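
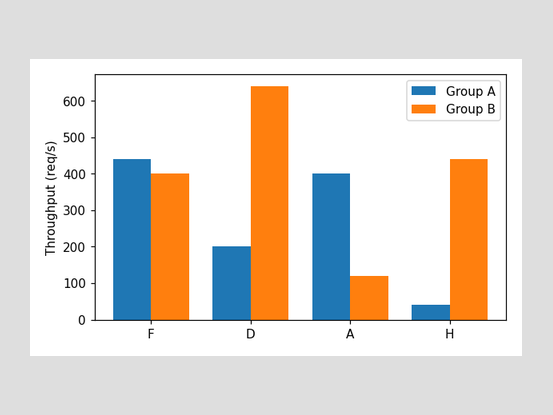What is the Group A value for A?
The Group A bar at A reaches 400req/s on the y-axis.

400req/s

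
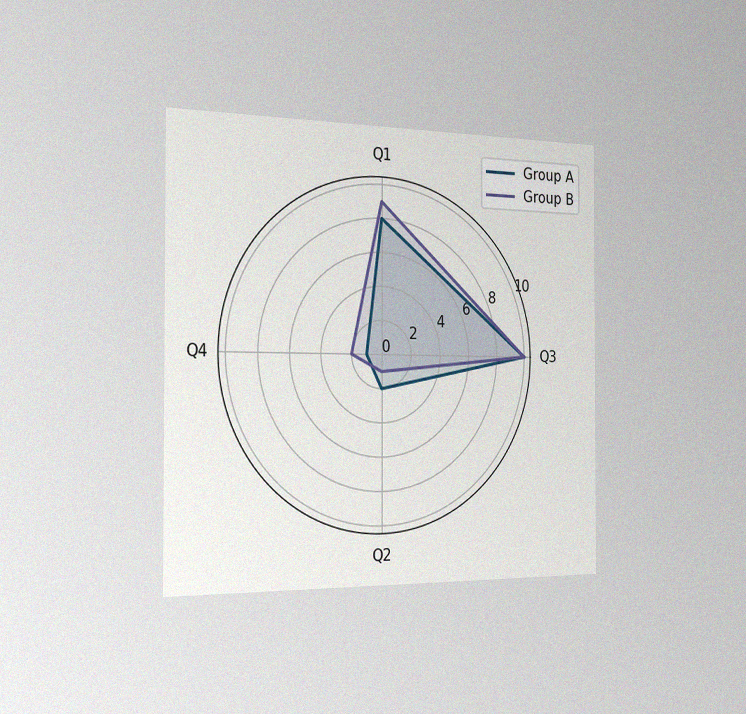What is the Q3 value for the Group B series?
10

The chart is viewed slightly from the left, with some photo noise. On the Q3 axis, Group B reaches 10.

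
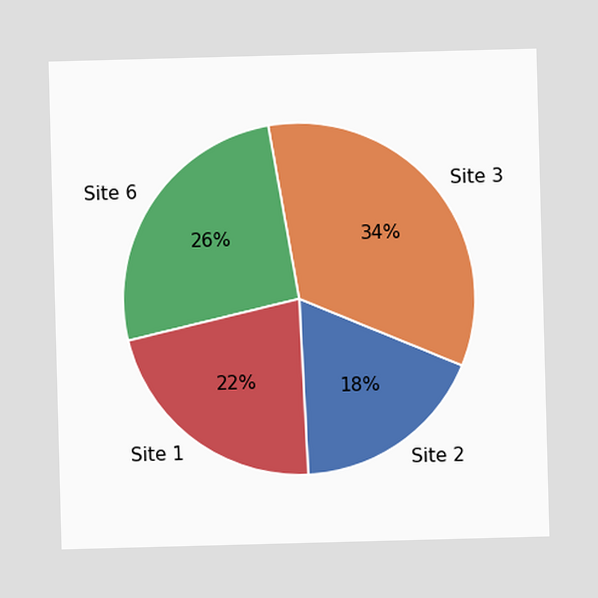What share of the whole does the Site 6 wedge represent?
The Site 6 slice takes up 26% of the pie.

26%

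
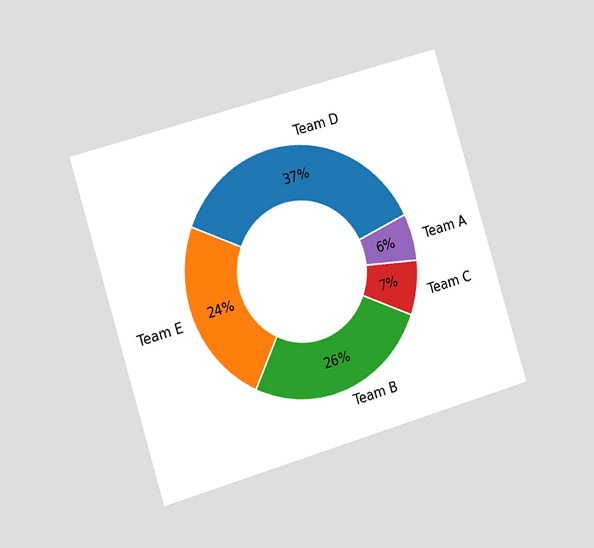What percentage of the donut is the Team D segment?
37%

The chart is tilted about 17° counter-clockwise and viewed slightly from the left. The Team D segment takes up 37% of the ring.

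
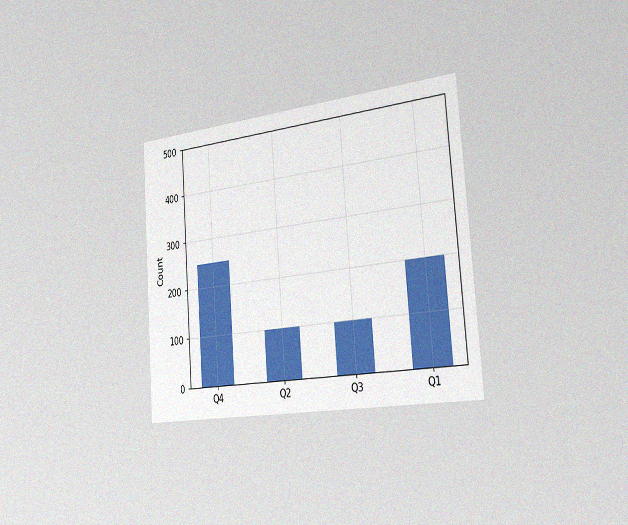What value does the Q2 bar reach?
The chart is tilted about 4° counter-clockwise and viewed slightly from the right, with some photo noise. Reading along the chart's y-axis, the Q2 bar reaches 100.

100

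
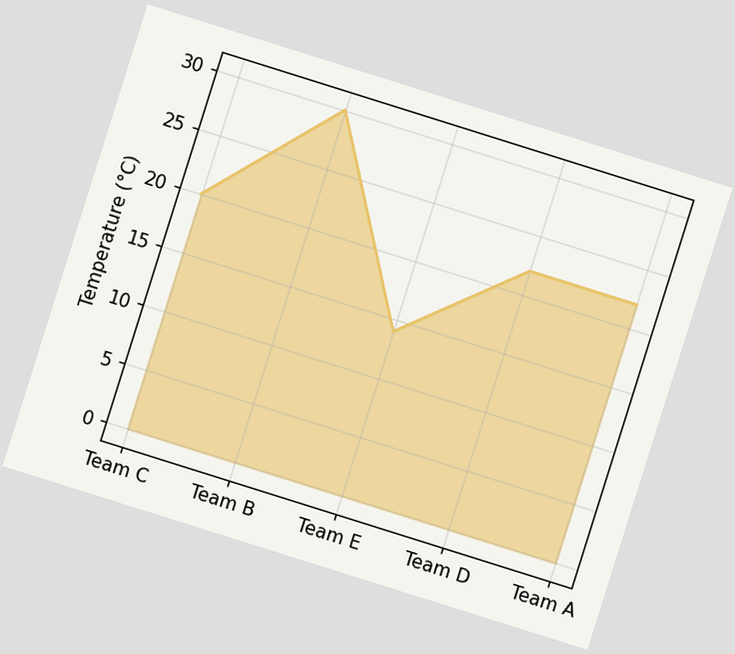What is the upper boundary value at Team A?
The chart is tilted about 17° clockwise. At Team A the upper boundary is at 22°C.

22°C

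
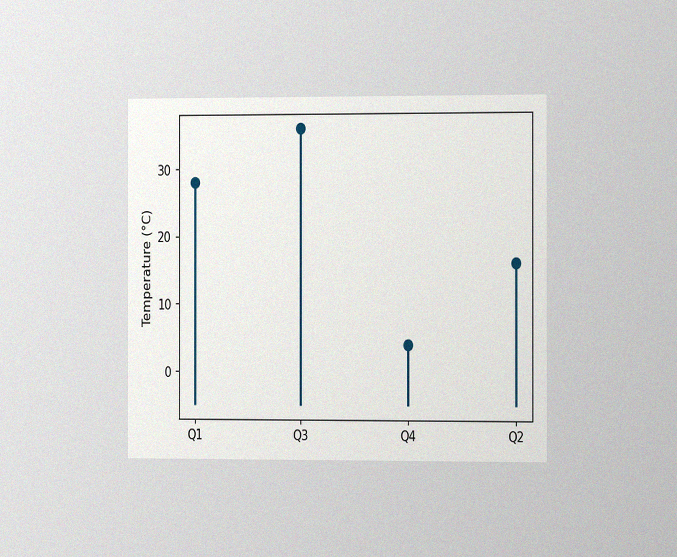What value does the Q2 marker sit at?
16°C

The chart is viewed slightly from the right, with some photo noise. The Q2 marker sits at 16°C.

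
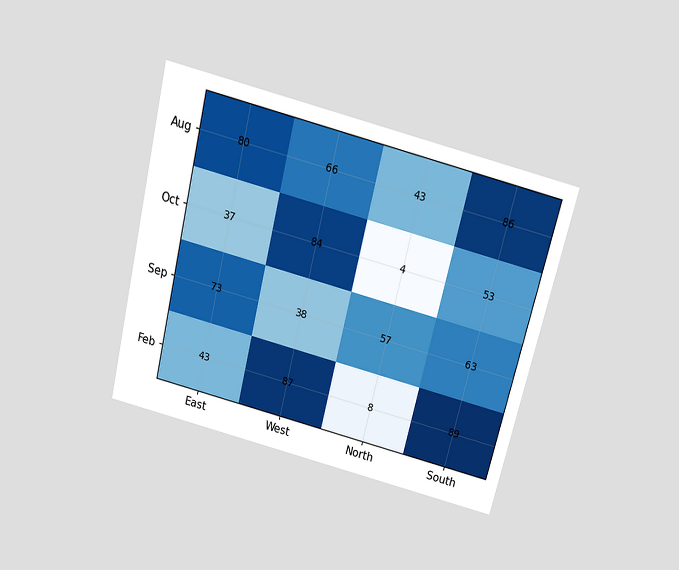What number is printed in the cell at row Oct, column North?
The chart is tilted about 14° clockwise and viewed slightly from above. The (Oct, North) cell reads 4.

4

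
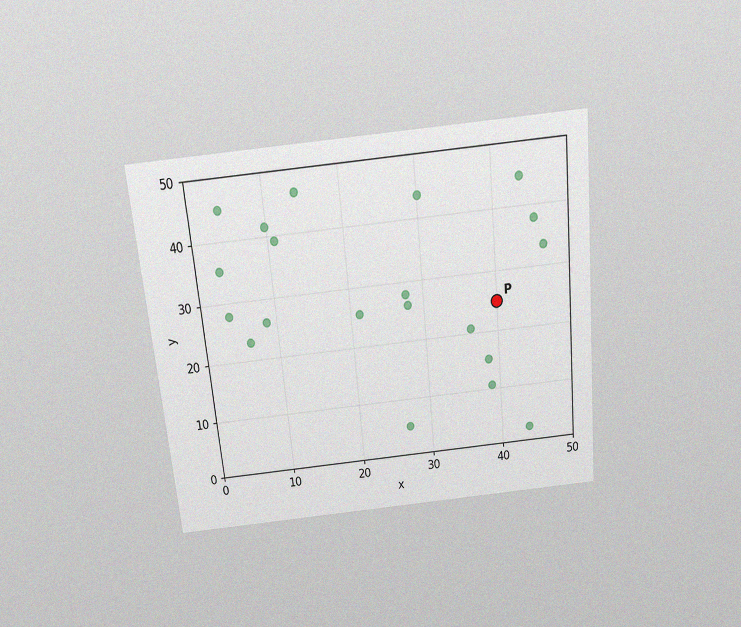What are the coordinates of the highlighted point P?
(40, 25)

The chart is tilted about 6° counter-clockwise and viewed slightly from above, with some photo noise. Following the gridlines from P to each axis, P sits at (40, 25).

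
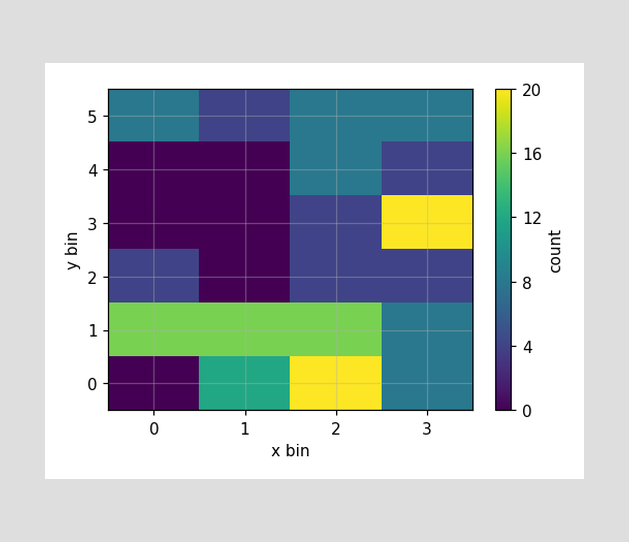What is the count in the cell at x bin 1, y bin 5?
4

Matching the cell (1, 5) against the colorbar gives 4.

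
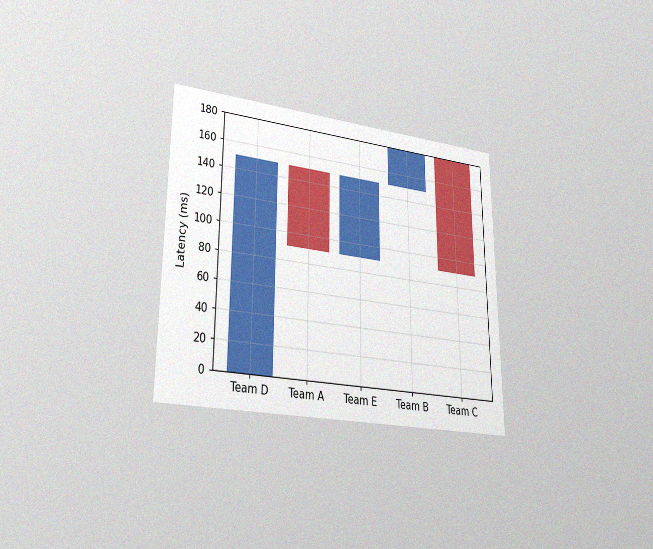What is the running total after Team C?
The chart is viewed at a slight angle, with some photo noise. After Team C the running total reaches 90ms.

90ms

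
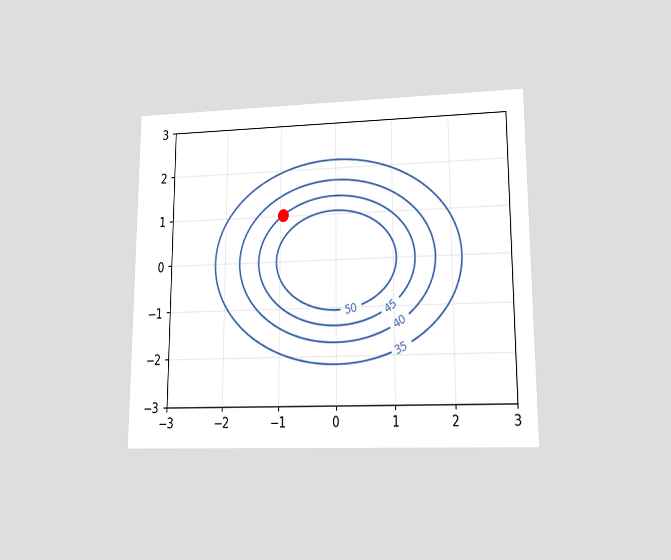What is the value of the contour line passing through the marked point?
45

The chart is viewed at a slight angle. The marked point sits on the contour labelled 45.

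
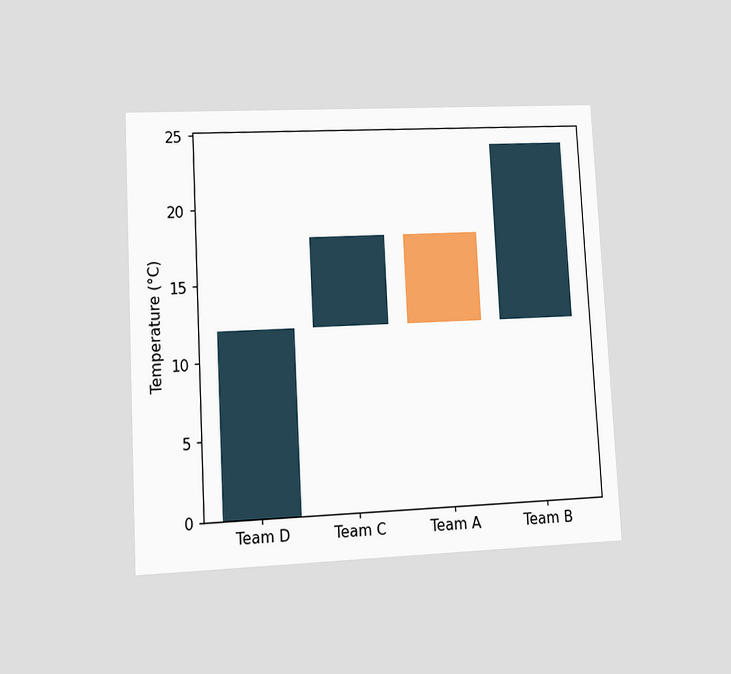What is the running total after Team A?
The chart is tilted about 3° counter-clockwise and viewed at a slight angle. After Team A the running total reaches 12°C.

12°C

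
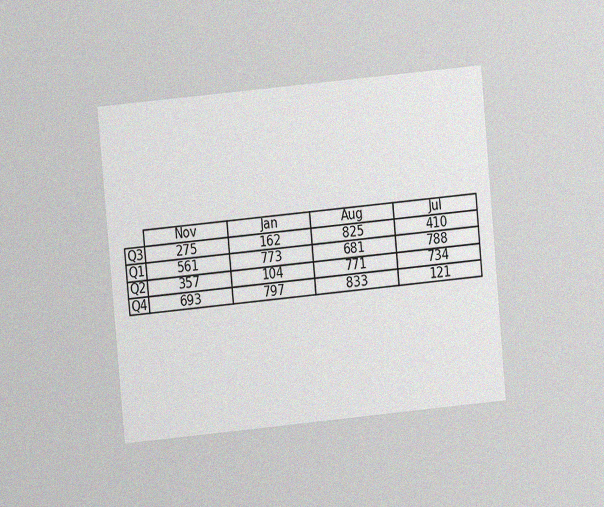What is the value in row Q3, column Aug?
825

The chart is tilted about 5° counter-clockwise and viewed at a slight angle, with some photo noise. The (Q3, Aug) cell reads 825.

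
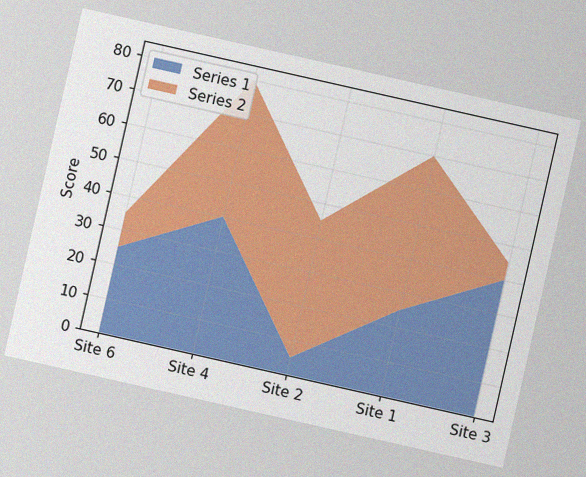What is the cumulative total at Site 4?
The chart is tilted about 13° clockwise, with some photo noise. The stacked total at Site 4 reaches 80.

80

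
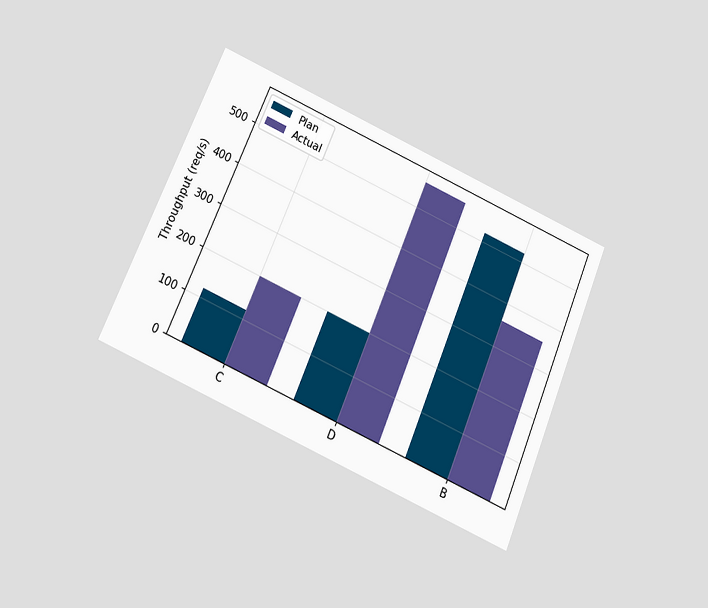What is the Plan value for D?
200req/s

The chart is tilted about 23° clockwise and viewed slightly from below. The Plan bar at D reaches 200req/s on the y-axis.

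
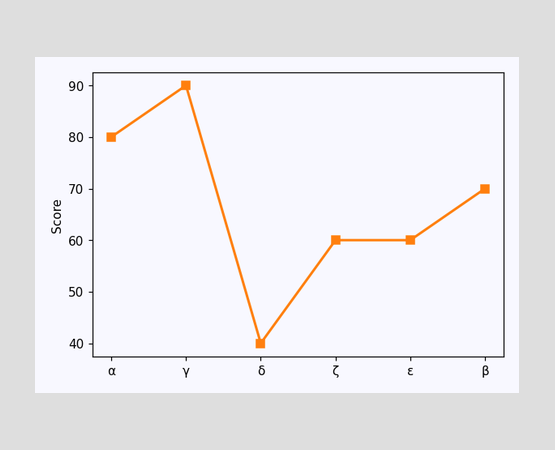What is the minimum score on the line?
40

The lowest point is at δ, and reading across to the y-axis gives 40.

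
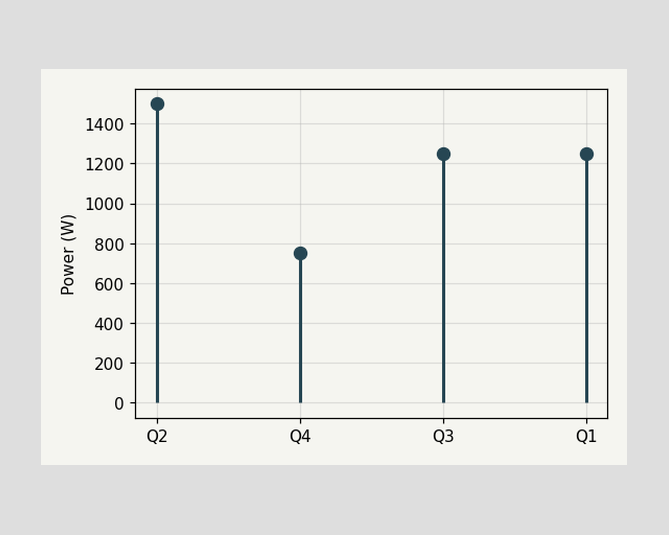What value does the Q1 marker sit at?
1250W

The Q1 marker sits at 1250W.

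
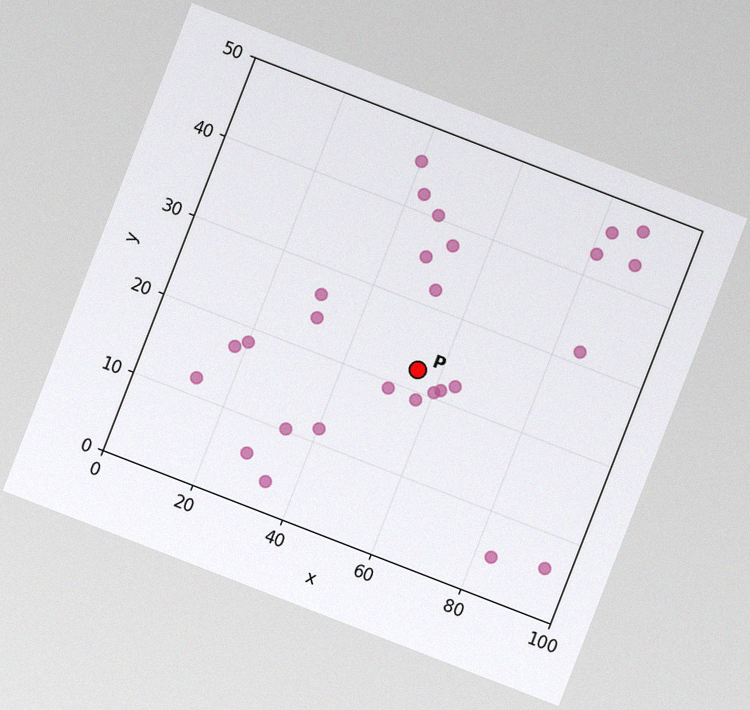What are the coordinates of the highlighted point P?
(55, 22.5)

The chart is tilted about 21° clockwise, with some photo noise. Following the gridlines from P to each axis, P sits at (55, 22.5).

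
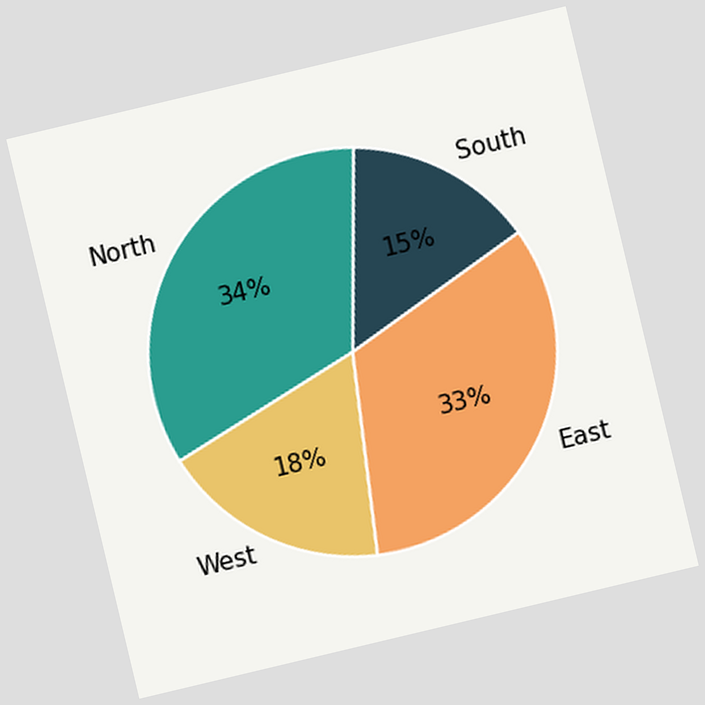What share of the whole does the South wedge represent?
15%

The chart is tilted about 13° counter-clockwise. The South slice takes up 15% of the pie.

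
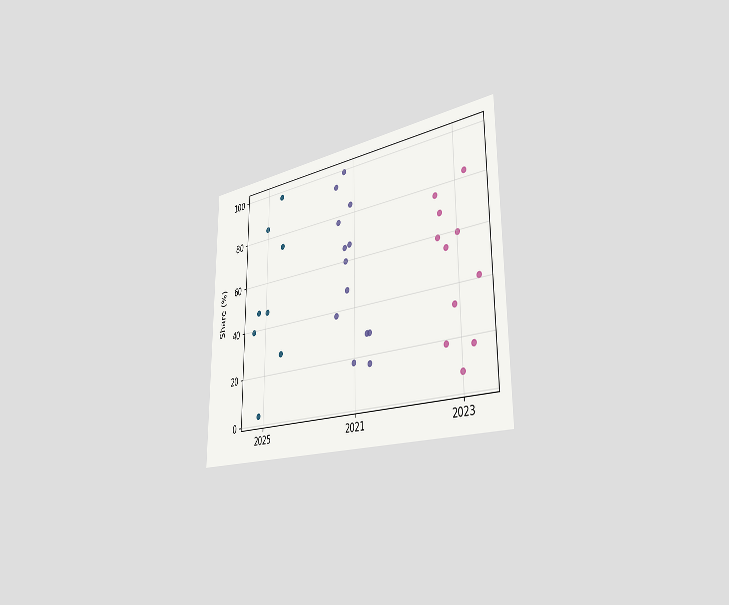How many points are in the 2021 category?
13

The chart is viewed slightly from the right. Counting the markers in the 2021 column gives 13.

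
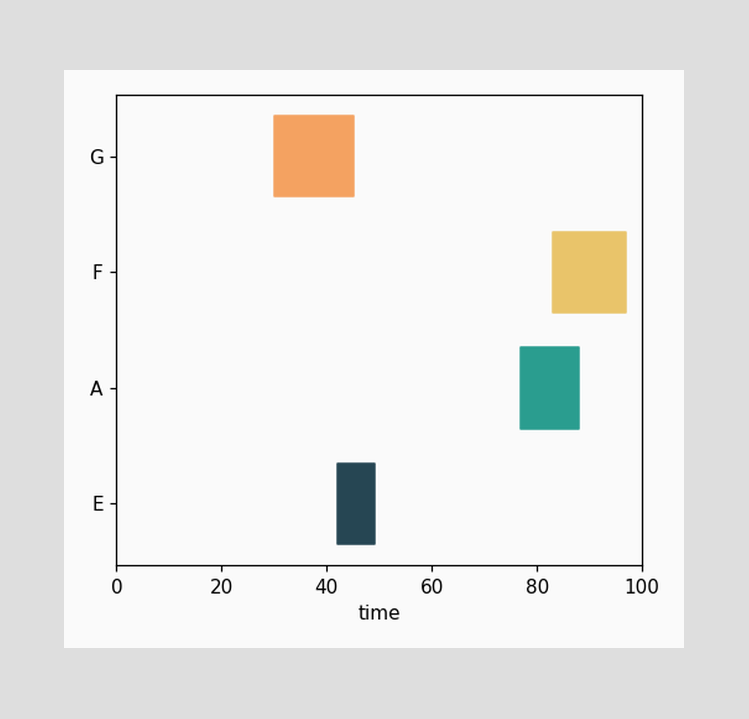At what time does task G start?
30

The G bar begins at t=30.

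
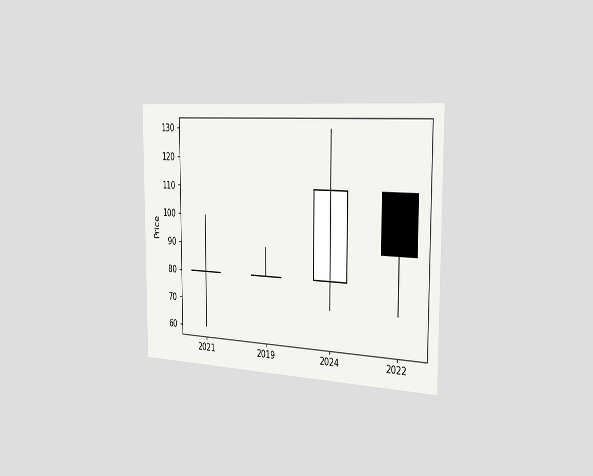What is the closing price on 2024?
The chart is viewed slightly from the right. The 2024 candle closes at 110.

110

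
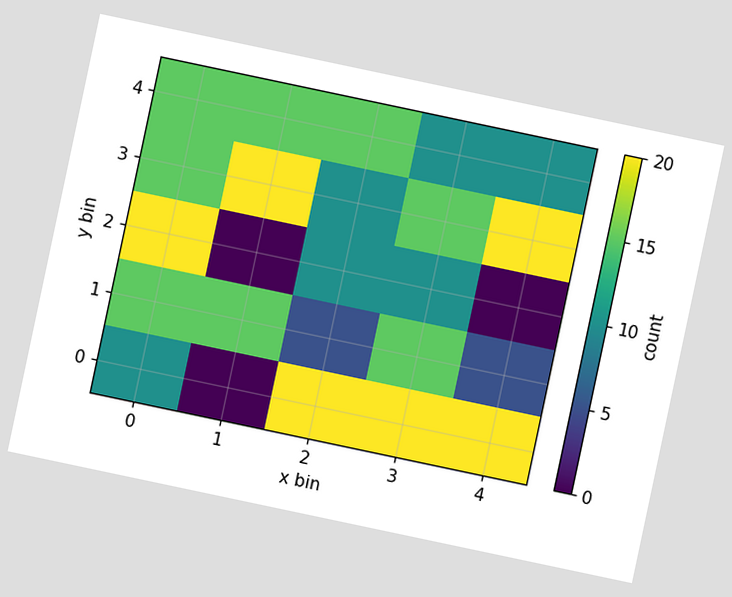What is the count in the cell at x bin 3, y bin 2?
10

The chart is tilted about 12° clockwise. Matching the cell (3, 2) against the colorbar gives 10.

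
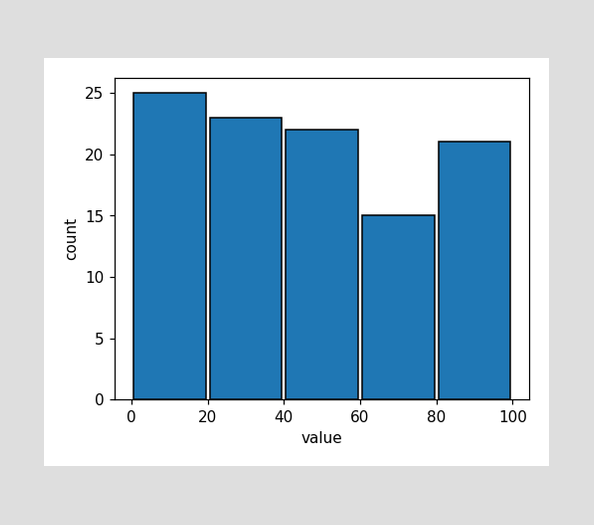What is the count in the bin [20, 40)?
23

The [20, 40) bin has height 23.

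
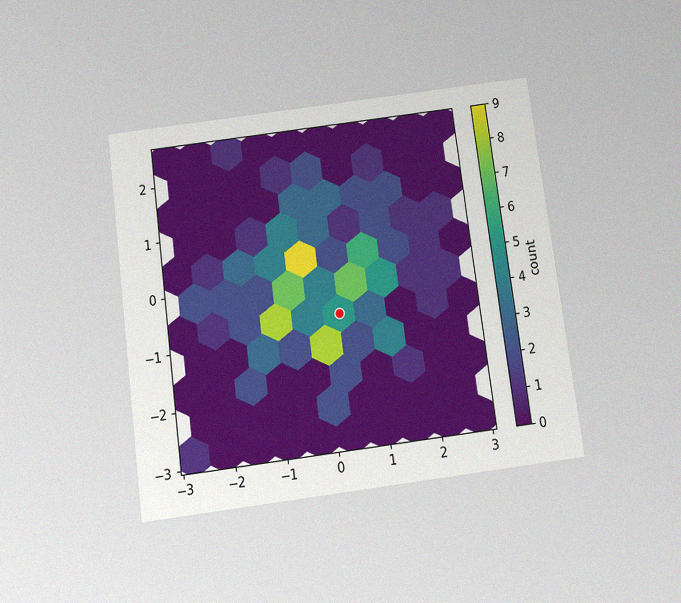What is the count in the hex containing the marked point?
The chart is tilted about 8° counter-clockwise and viewed slightly from below, with some photo noise. The marked hex reads 5 on the colorbar.

5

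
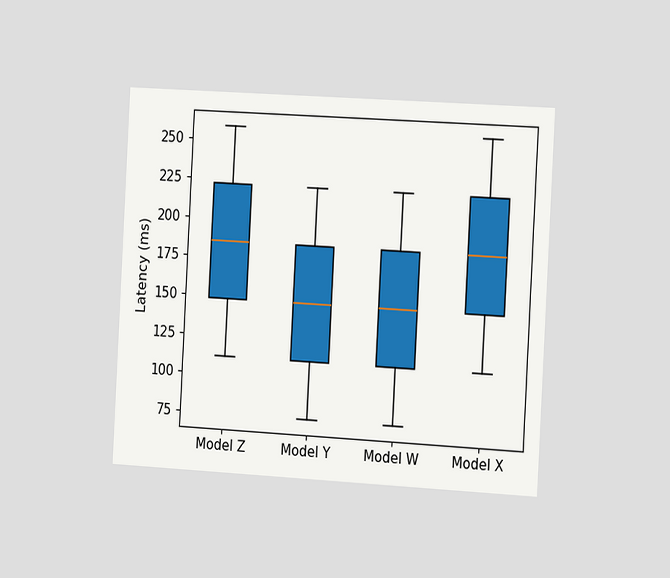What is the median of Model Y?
The chart is tilted about 3° clockwise and viewed slightly from the right. The median line in the Model Y box sits at 148ms.

148ms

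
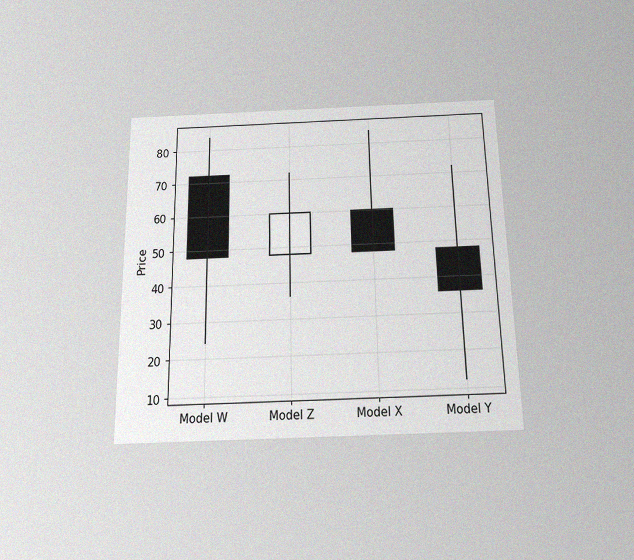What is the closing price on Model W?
The chart is viewed slightly from below, with some photo noise. The Model W candle closes at 48.

48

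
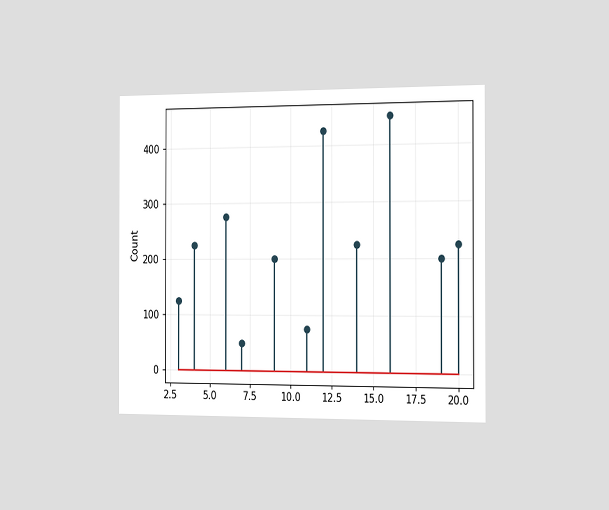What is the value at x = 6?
275

The chart is viewed slightly from the right. The stem at x=6 reaches 275.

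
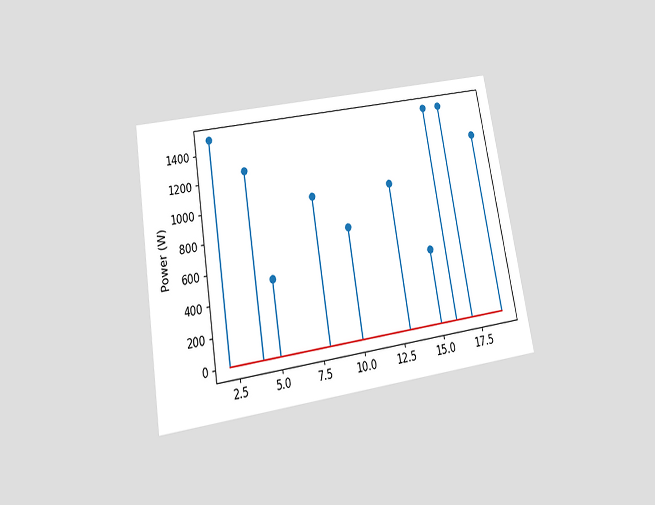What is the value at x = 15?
500W

The chart is tilted about 10° counter-clockwise and viewed slightly from below. The stem at x=15 reaches 500W.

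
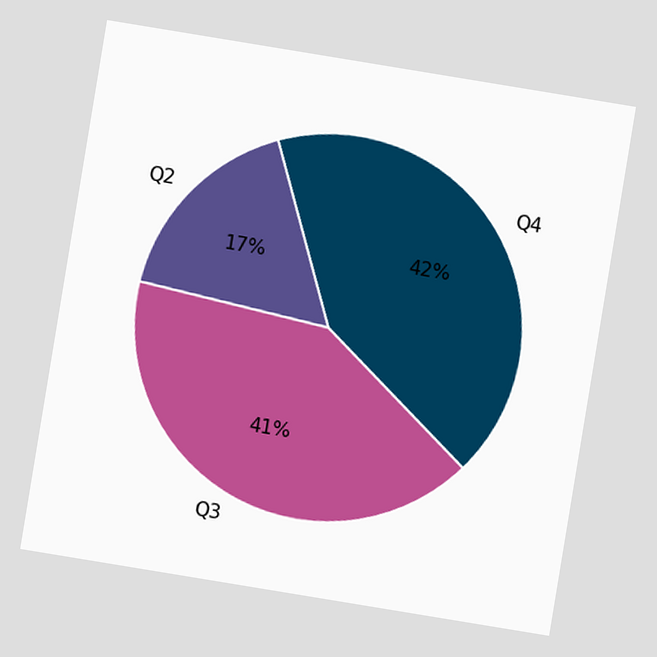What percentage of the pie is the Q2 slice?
17%

The chart is tilted about 9° clockwise. The Q2 slice takes up 17% of the pie.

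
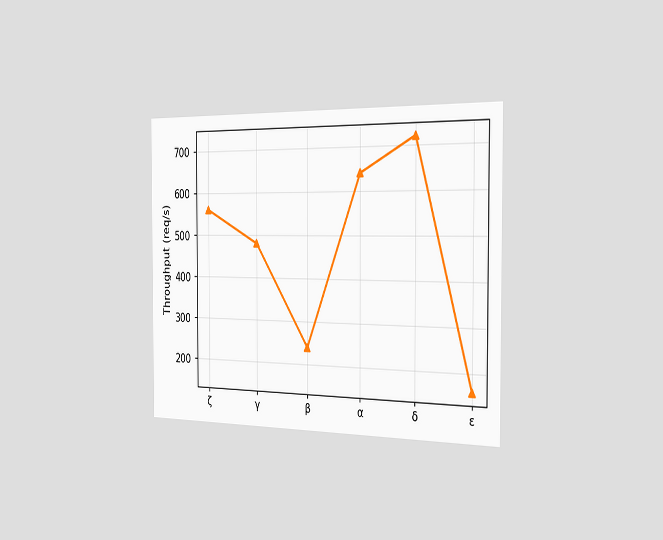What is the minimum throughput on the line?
The chart is viewed slightly from the right. The lowest point is at ε, and reading across to the y-axis gives 160req/s.

160req/s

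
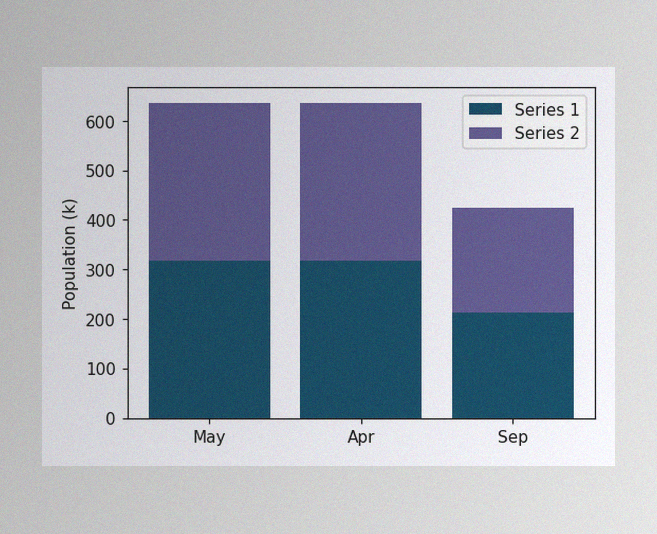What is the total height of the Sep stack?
424k

The image has some photo noise and uneven lighting. The Sep stack's top reaches 424k on the y-axis.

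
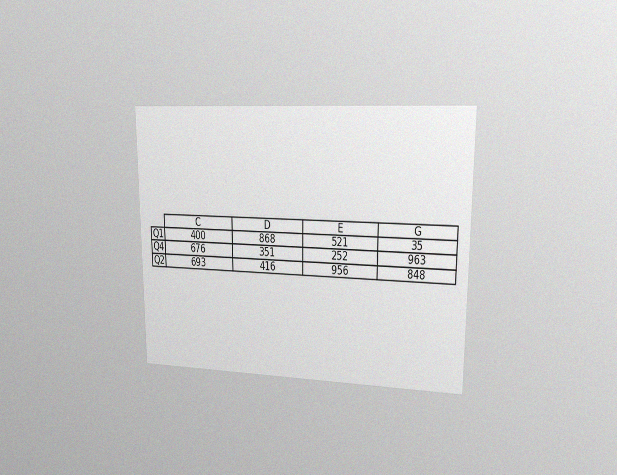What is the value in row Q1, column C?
400

The chart is viewed at a slight angle, with some photo noise. The (Q1, C) cell reads 400.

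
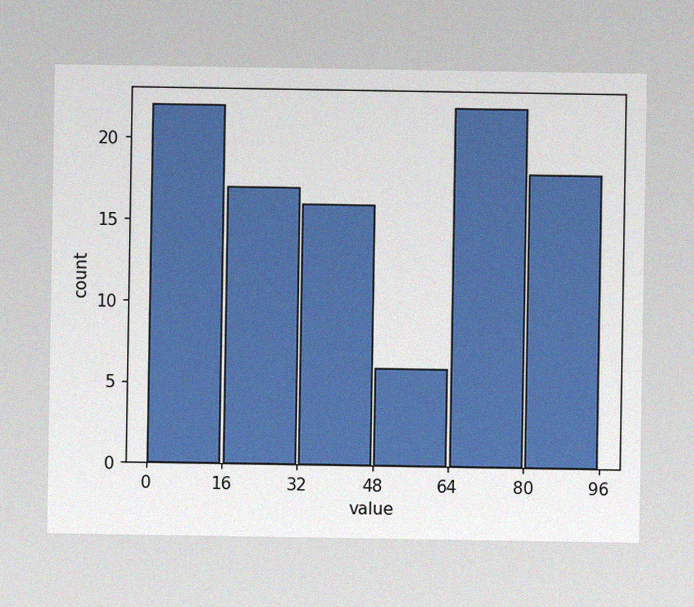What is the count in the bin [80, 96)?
18

The image has some photo noise and uneven lighting. The [80, 96) bin has height 18.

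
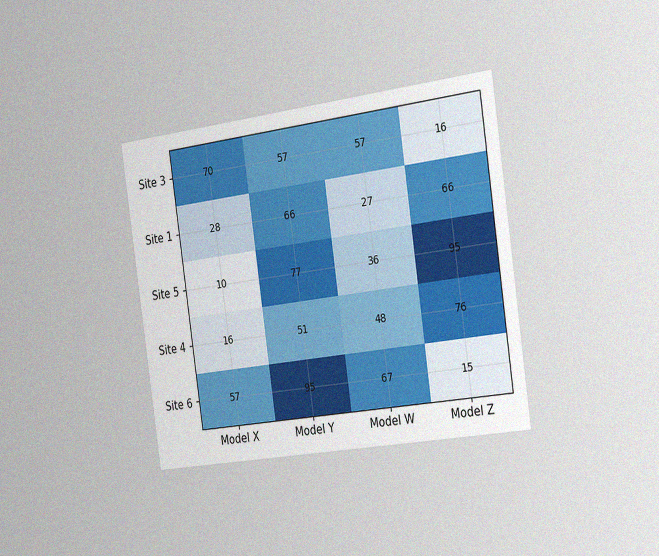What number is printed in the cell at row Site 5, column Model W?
36

The chart is tilted about 8° counter-clockwise and viewed slightly from the right, with some photo noise. The (Site 5, Model W) cell reads 36.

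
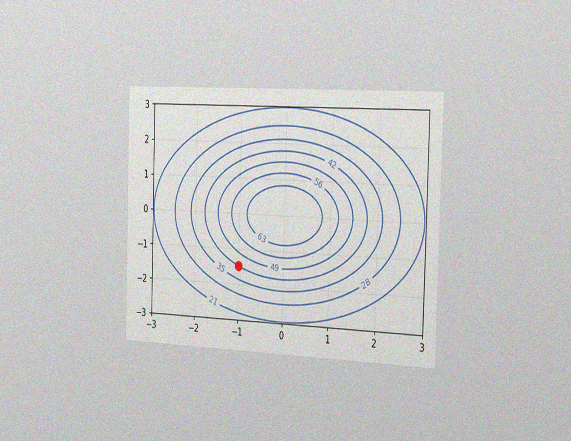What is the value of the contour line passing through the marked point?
42

The chart is viewed slightly from the right, with some photo noise. The marked point sits on the contour labelled 42.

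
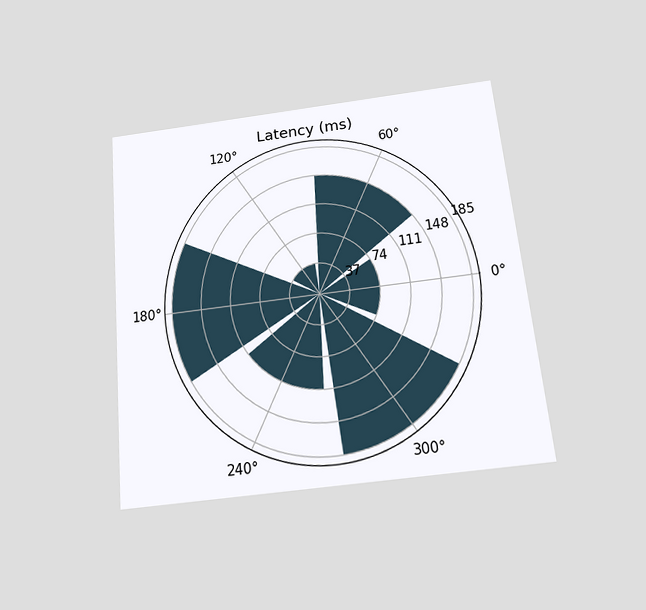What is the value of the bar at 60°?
The chart is tilted about 6° counter-clockwise and viewed slightly from below. The bar at 60° reaches 148ms on the radial axis.

148ms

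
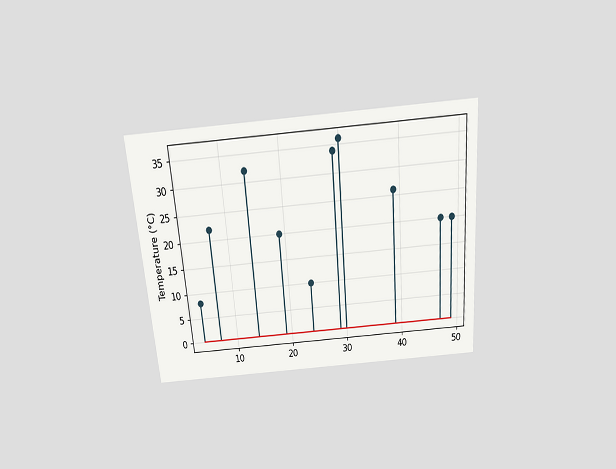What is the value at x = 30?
36°C

The chart is tilted about 5° counter-clockwise and viewed slightly from above. The stem at x=30 reaches 36°C.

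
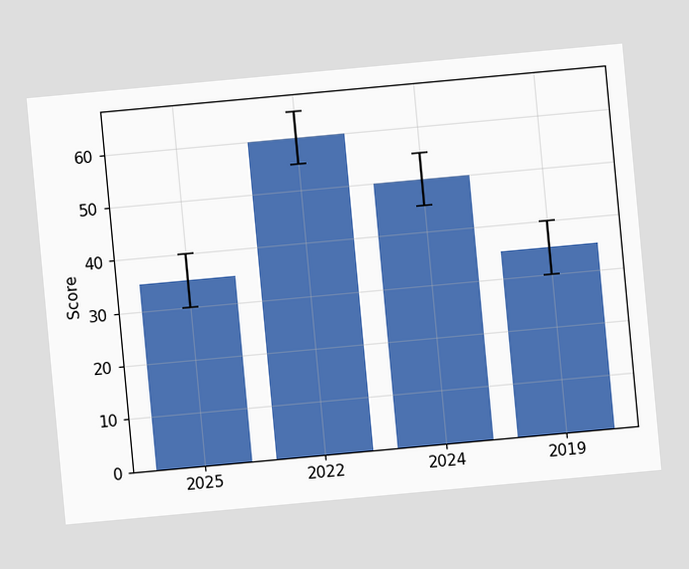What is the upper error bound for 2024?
The chart is tilted about 5° counter-clockwise. The 2024 bar's upper whisker reaches 55.

55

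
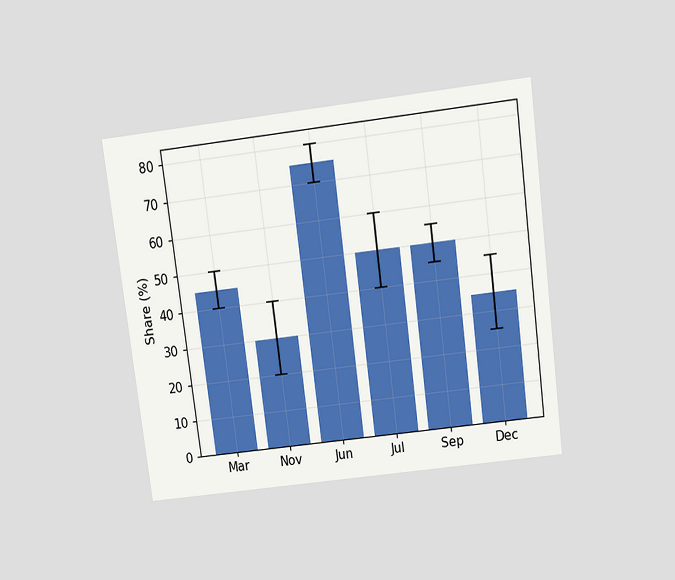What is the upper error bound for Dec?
The chart is tilted about 7° counter-clockwise and viewed slightly from above. The Dec bar's upper whisker reaches 45%.

45%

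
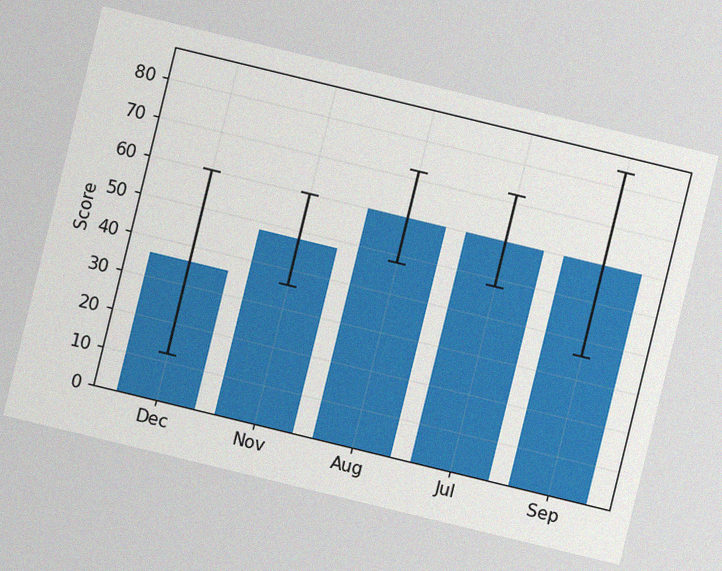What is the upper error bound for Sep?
The chart is tilted about 14° clockwise, with some photo noise. The Sep bar's upper whisker reaches 84.

84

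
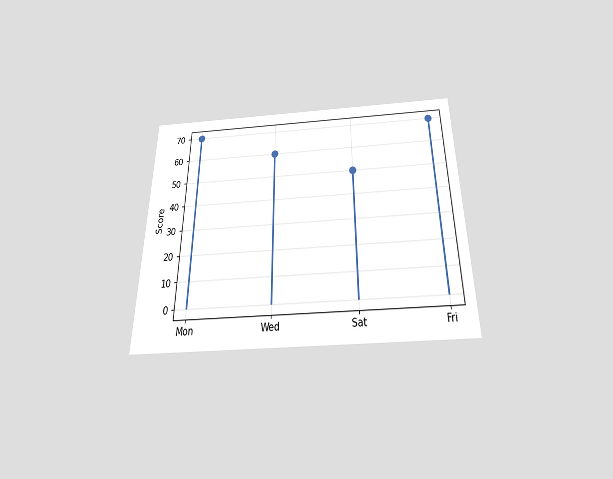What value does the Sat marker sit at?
The chart is viewed slightly from below. The Sat marker sits at 50.

50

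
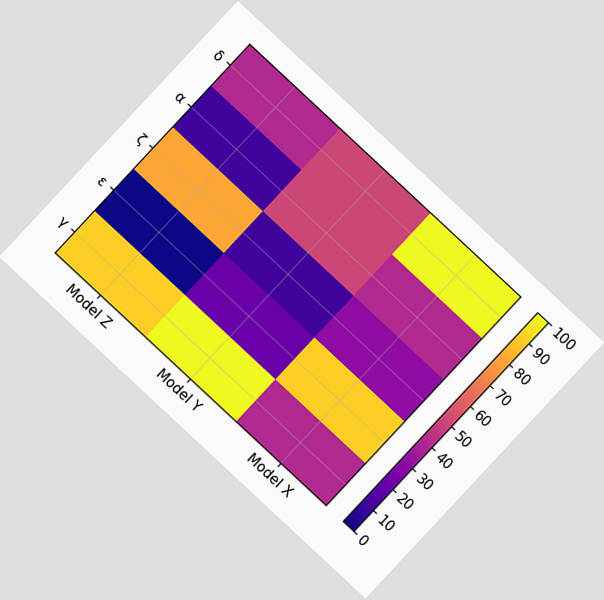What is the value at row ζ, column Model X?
The chart is tilted about 43° clockwise. Matching cell (ζ, Model X) against the colorbar gives 30.

30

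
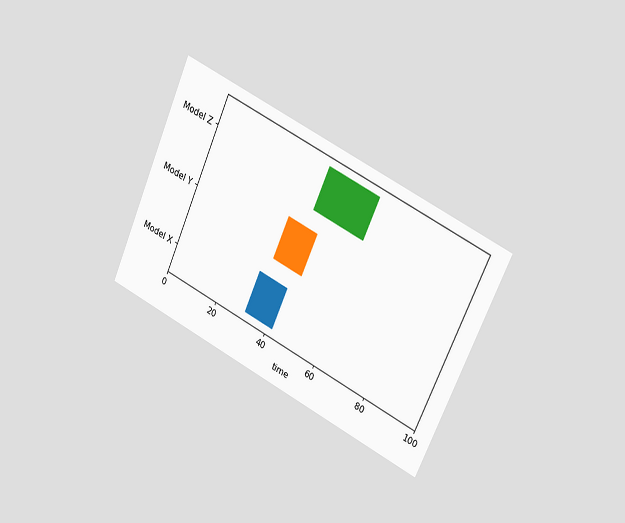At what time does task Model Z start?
The chart is tilted about 24° clockwise and viewed slightly from the right. The Model Z bar begins at t=41.

41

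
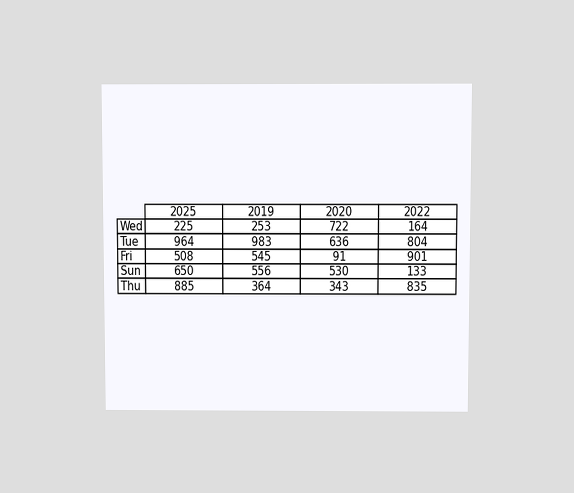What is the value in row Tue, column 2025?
The chart is viewed slightly from above. The (Tue, 2025) cell reads 964.

964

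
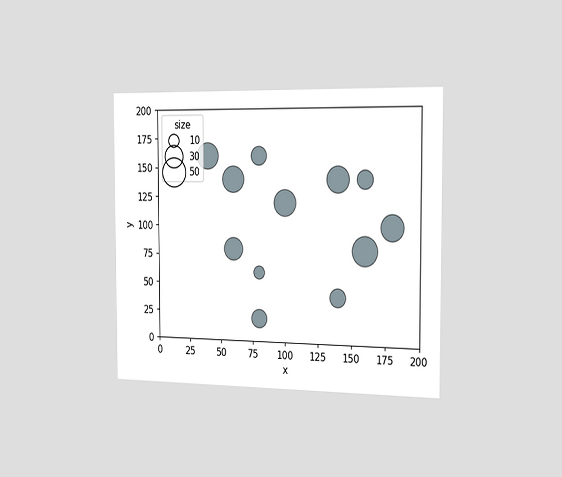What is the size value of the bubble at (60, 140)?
The chart is viewed slightly from the right. Matching the bubble at (60, 140) against the size legend gives 40.

40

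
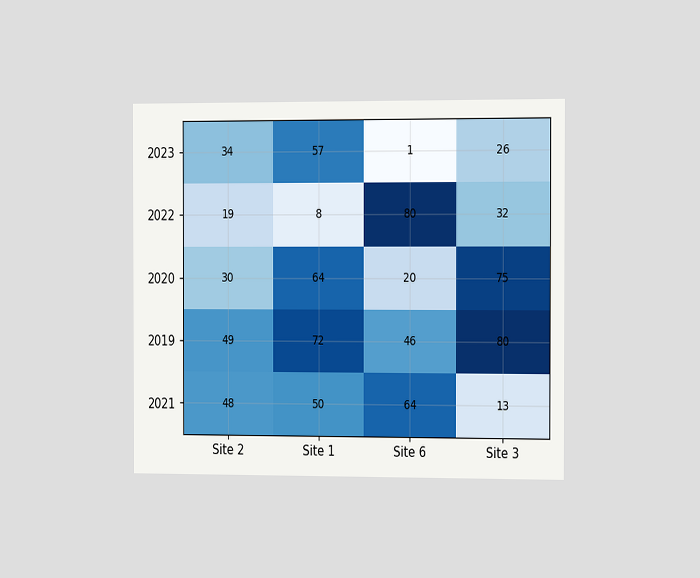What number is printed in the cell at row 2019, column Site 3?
The chart is viewed slightly from the right. The (2019, Site 3) cell reads 80.

80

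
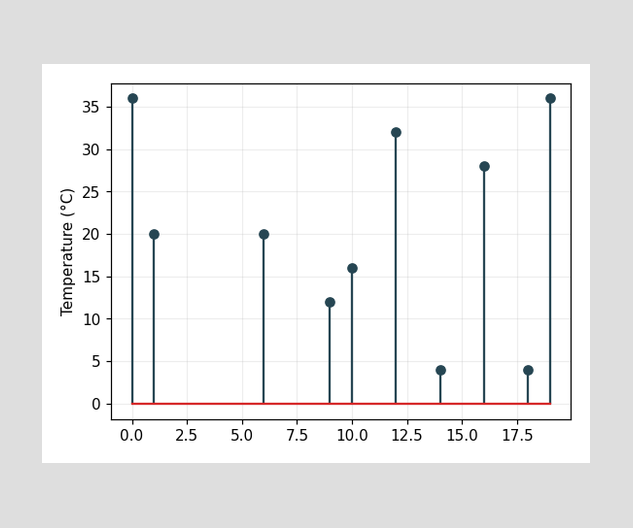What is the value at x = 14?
4°C

The stem at x=14 reaches 4°C.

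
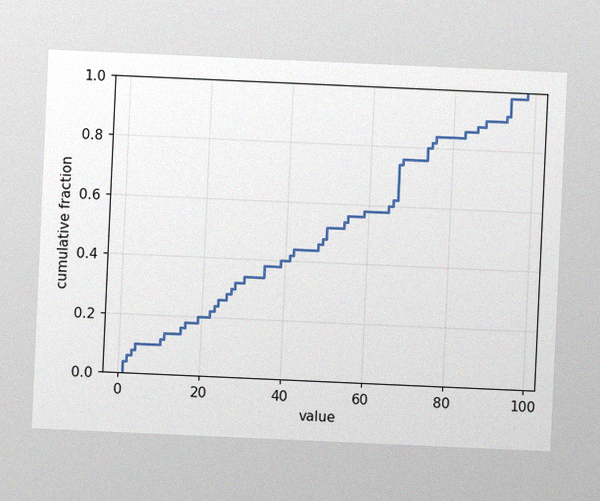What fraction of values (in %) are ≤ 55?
56%

The chart is tilted about 3° clockwise, with some photo noise. At x=55 the ECDF step is at 56%.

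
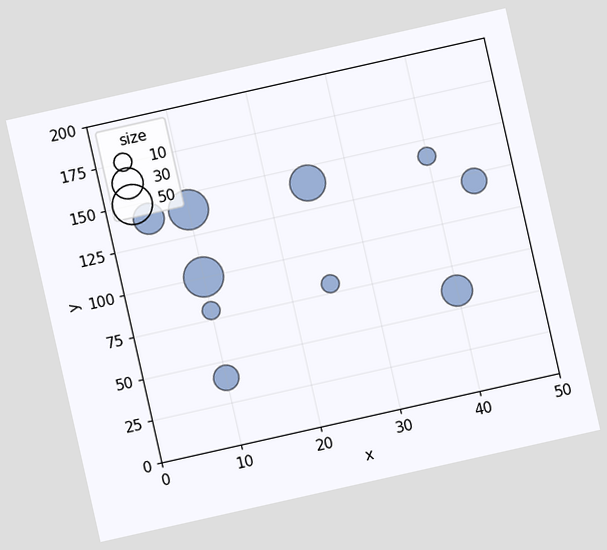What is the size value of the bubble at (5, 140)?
The chart is tilted about 13° counter-clockwise. Matching the bubble at (5, 140) against the size legend gives 30.

30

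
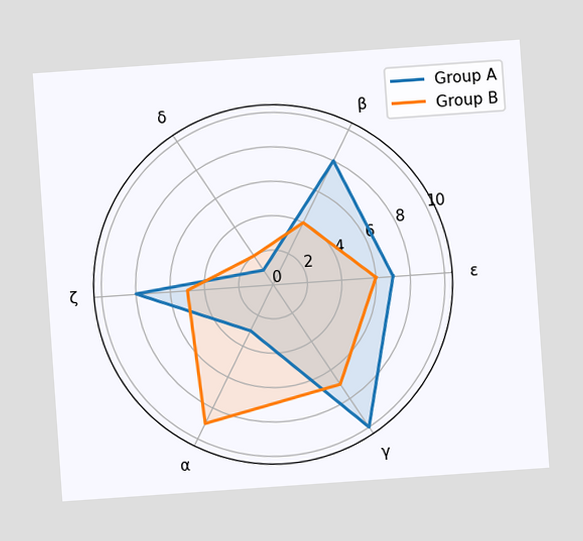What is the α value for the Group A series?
The chart is tilted about 4° counter-clockwise. On the α axis, Group A reaches 3.

3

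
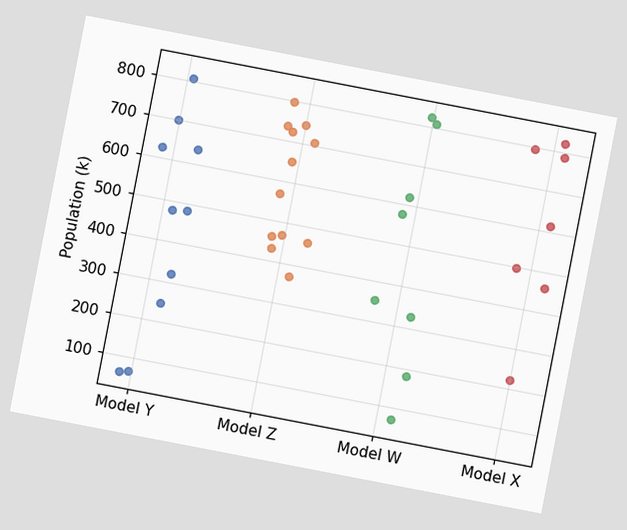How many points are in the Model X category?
7

The chart is tilted about 11° clockwise. Counting the markers in the Model X column gives 7.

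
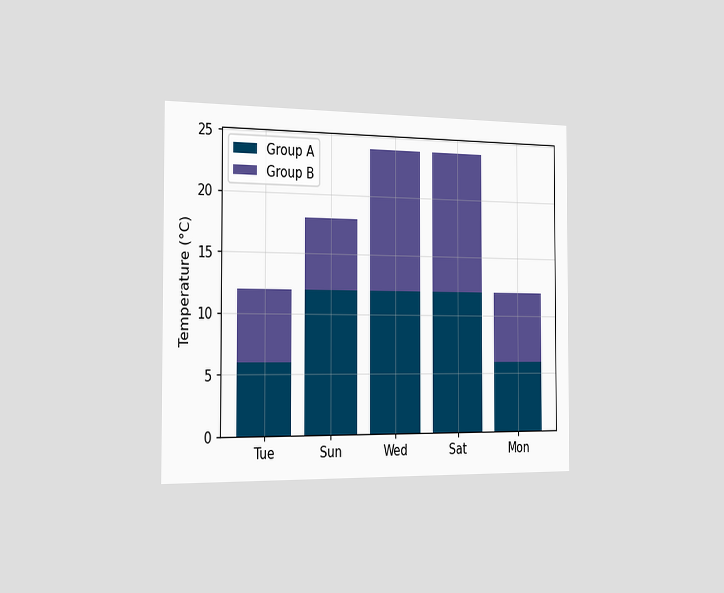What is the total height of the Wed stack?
24°C

The chart is viewed slightly from the left. The Wed stack's top reaches 24°C on the y-axis.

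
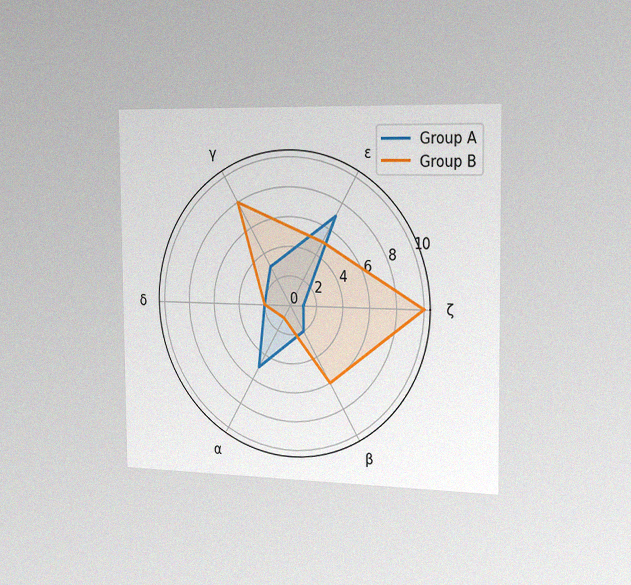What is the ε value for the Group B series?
The chart is viewed slightly from the right, with some photo noise. On the ε axis, Group B reaches 5.

5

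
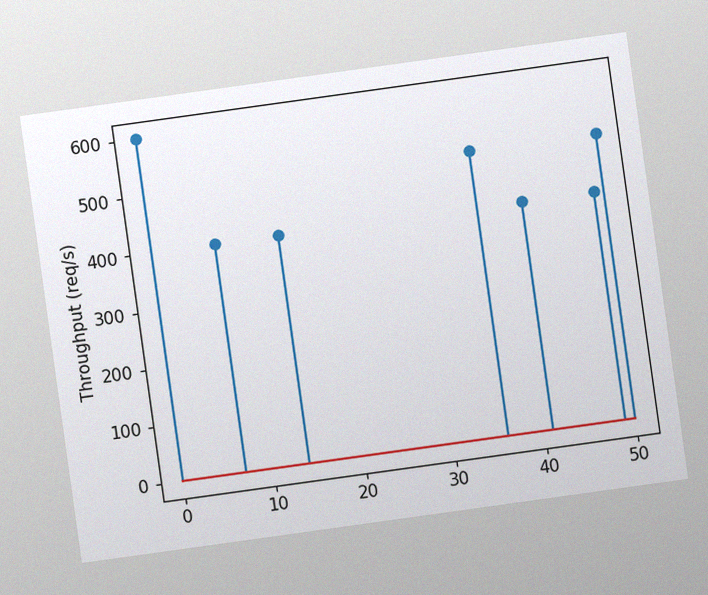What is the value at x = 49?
The chart is tilted about 8° counter-clockwise, with some photo noise. The stem at x=49 reaches 400req/s.

400req/s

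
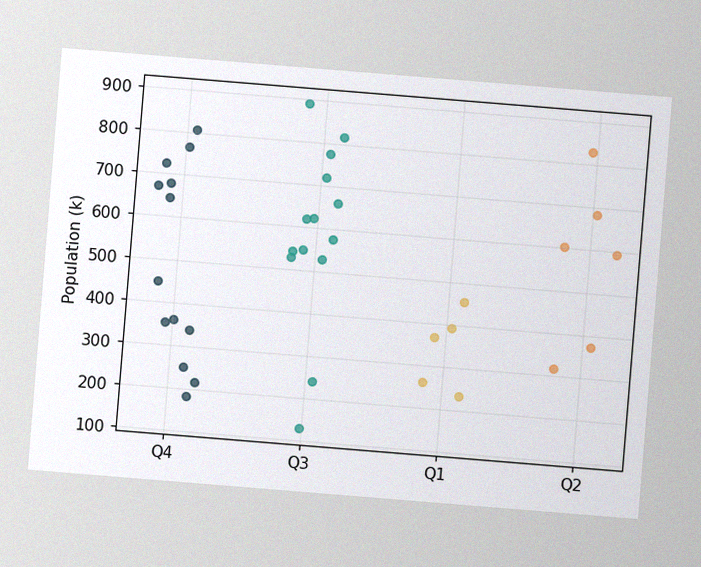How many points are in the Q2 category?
The chart is tilted about 5° clockwise, with some photo noise. Counting the markers in the Q2 column gives 6.

6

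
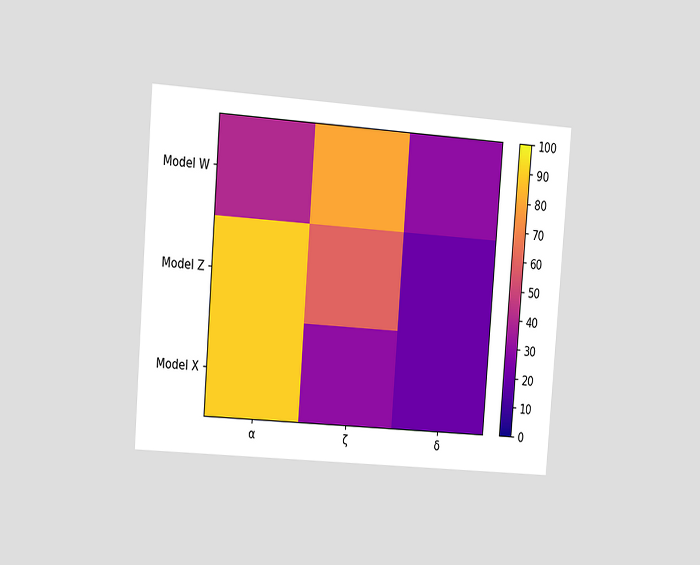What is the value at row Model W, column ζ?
80

The chart is tilted about 4° clockwise and viewed slightly from the left. Matching cell (Model W, ζ) against the colorbar gives 80.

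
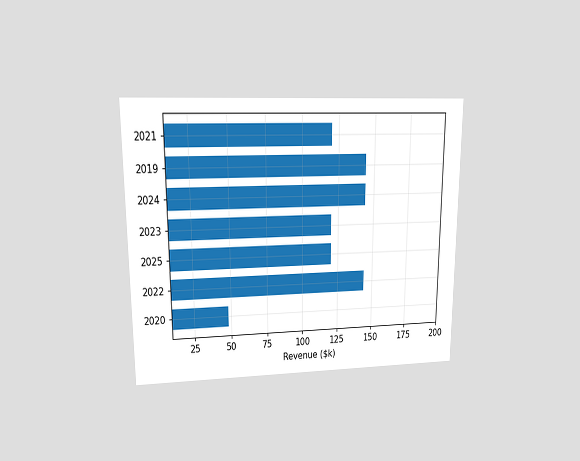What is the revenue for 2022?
The chart is viewed at a slight angle. Reading along the chart's x-axis, the 2022 bar reaches $144k.

$144k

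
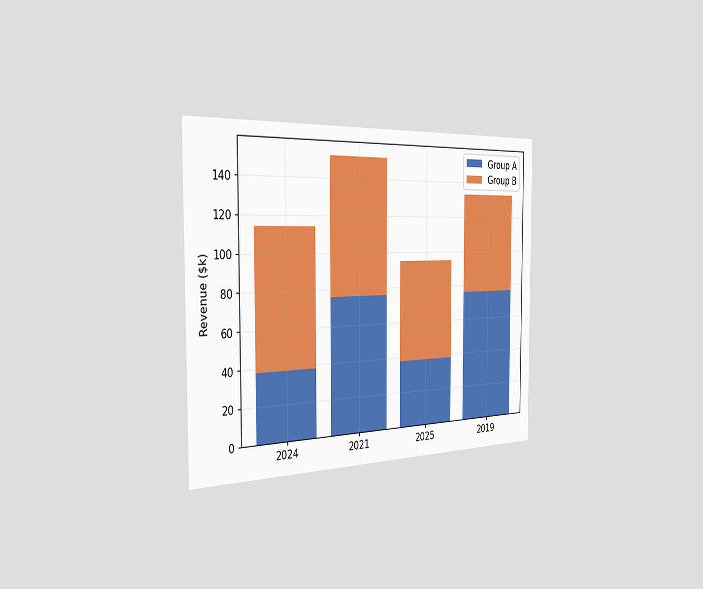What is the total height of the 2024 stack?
The chart is viewed slightly from the left. The 2024 stack's top reaches $114k on the y-axis.

$114k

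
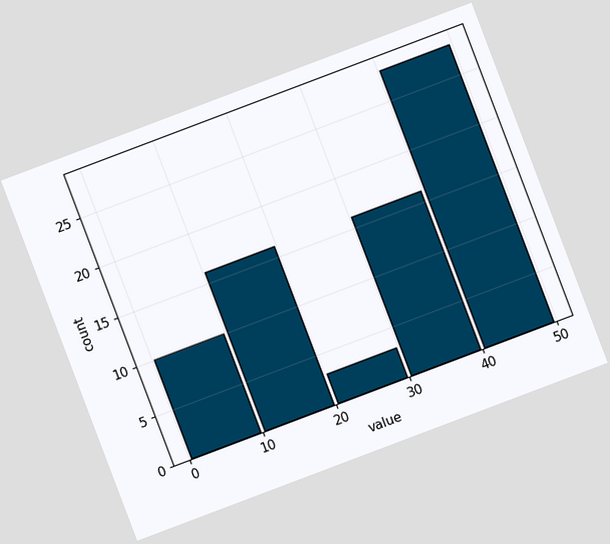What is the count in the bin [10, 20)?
The chart is tilted about 21° counter-clockwise. The [10, 20) bin has height 16.

16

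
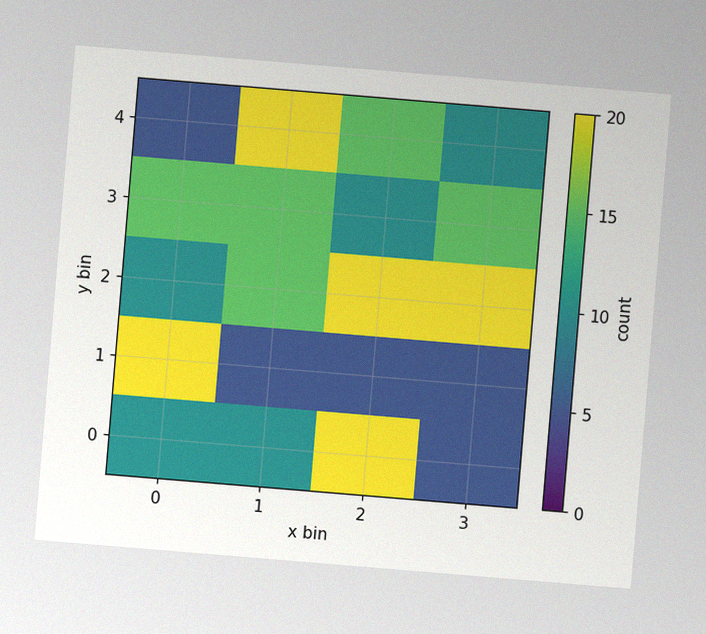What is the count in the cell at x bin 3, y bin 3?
15

The chart is tilted about 5° clockwise, with some photo noise. Matching the cell (3, 3) against the colorbar gives 15.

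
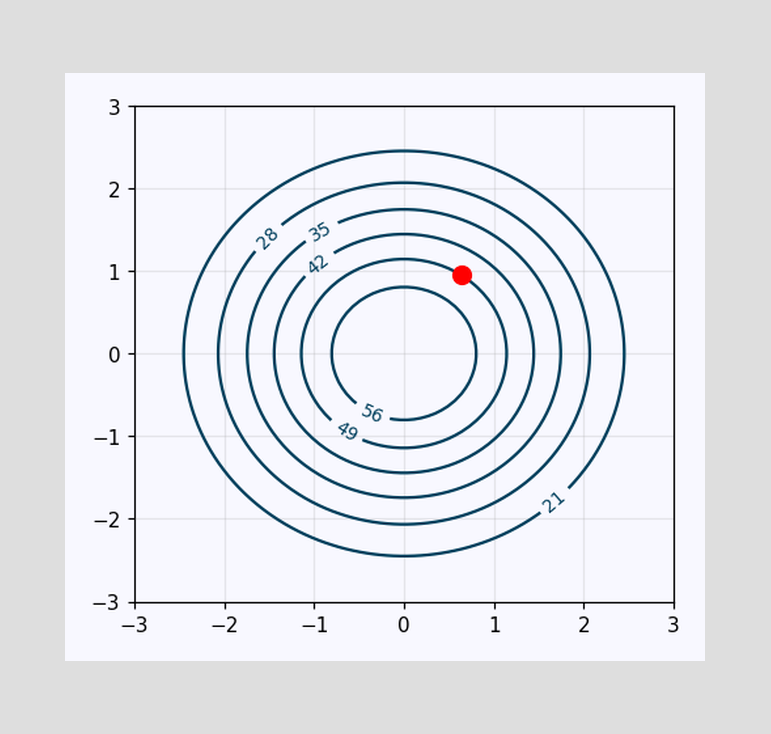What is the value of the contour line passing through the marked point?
49

The marked point sits on the contour labelled 49.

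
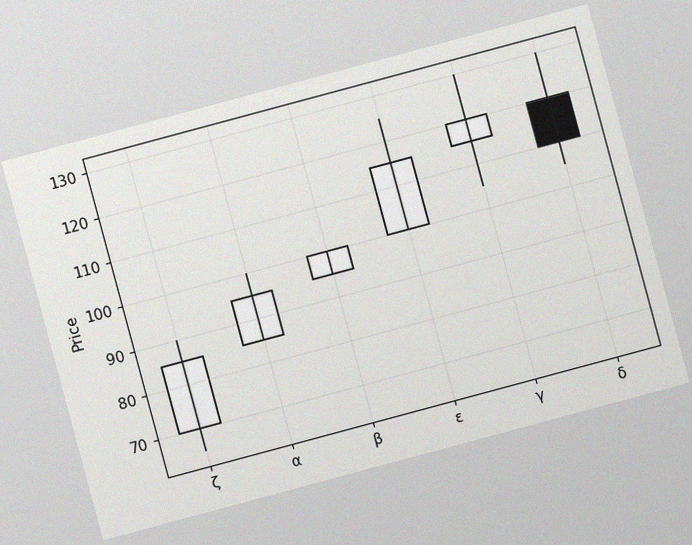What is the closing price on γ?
The chart is tilted about 15° counter-clockwise, with some photo noise. The γ candle closes at 120.

120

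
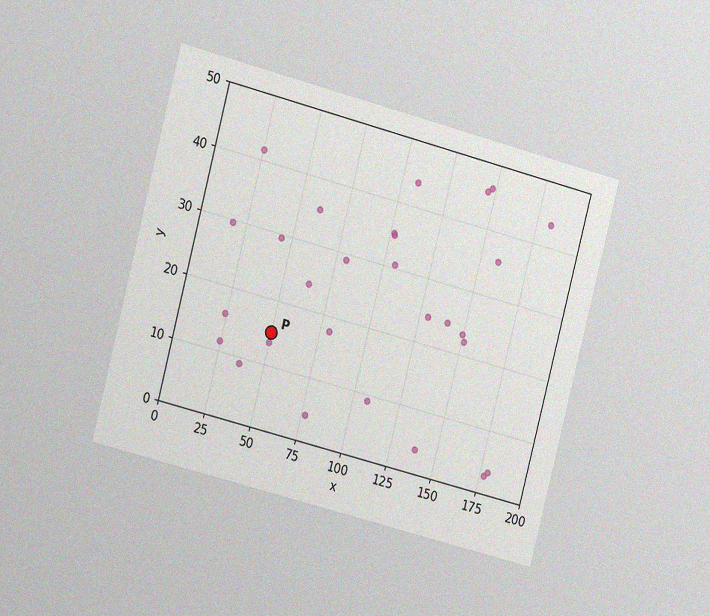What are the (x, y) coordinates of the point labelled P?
The chart is tilted about 15° clockwise and viewed slightly from the left, with some photo noise. Following the gridlines from P to each axis, P sits at (50, 15).

(50, 15)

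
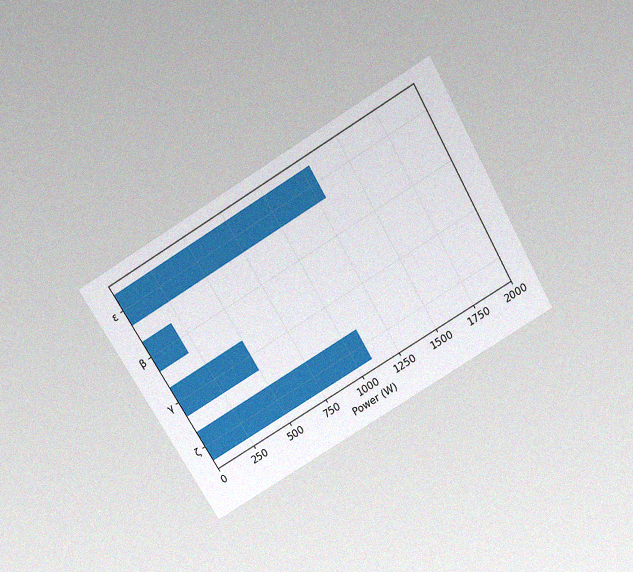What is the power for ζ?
1100W

The chart is tilted about 31° counter-clockwise and viewed slightly from above, with some photo noise. Reading along the chart's x-axis, the ζ bar reaches 1100W.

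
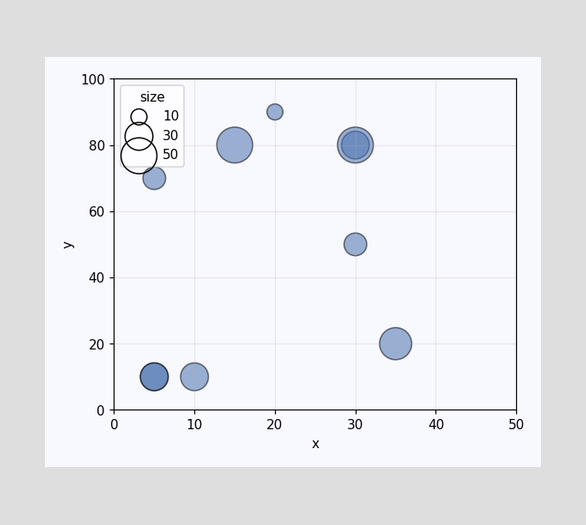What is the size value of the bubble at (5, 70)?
Matching the bubble at (5, 70) against the size legend gives 20.

20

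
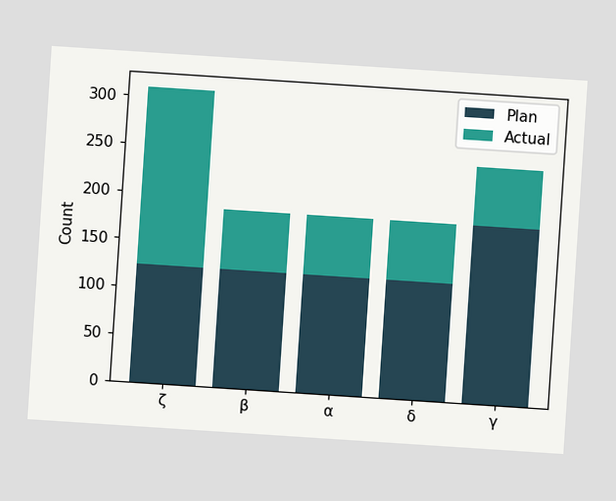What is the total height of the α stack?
The chart is tilted about 4° clockwise. The α stack's top reaches 186 on the y-axis.

186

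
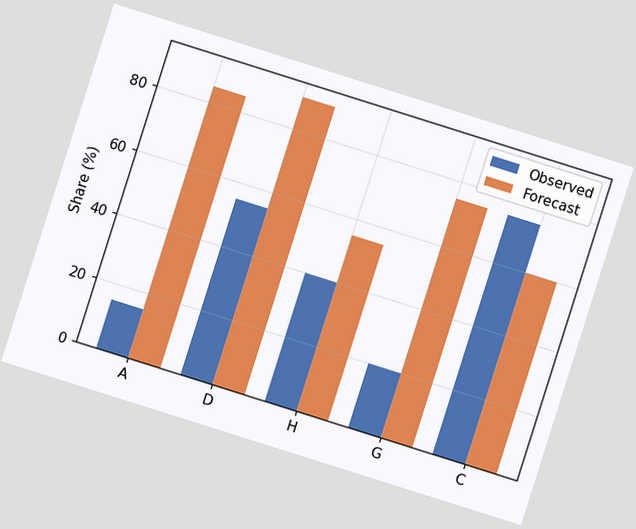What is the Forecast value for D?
The chart is tilted about 18° clockwise. The Forecast bar at D reaches 90% on the y-axis.

90%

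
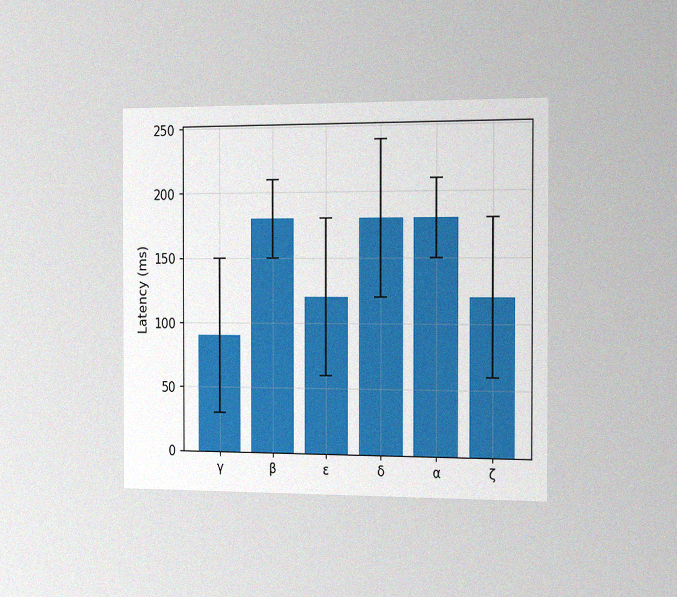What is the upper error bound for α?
210ms

The chart is viewed slightly from the right, with some photo noise. The α bar's upper whisker reaches 210ms.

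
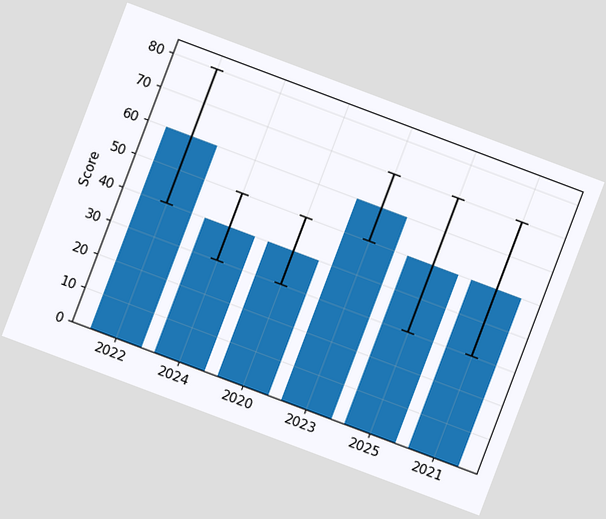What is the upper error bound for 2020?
The chart is tilted about 21° clockwise. The 2020 bar's upper whisker reaches 50.

50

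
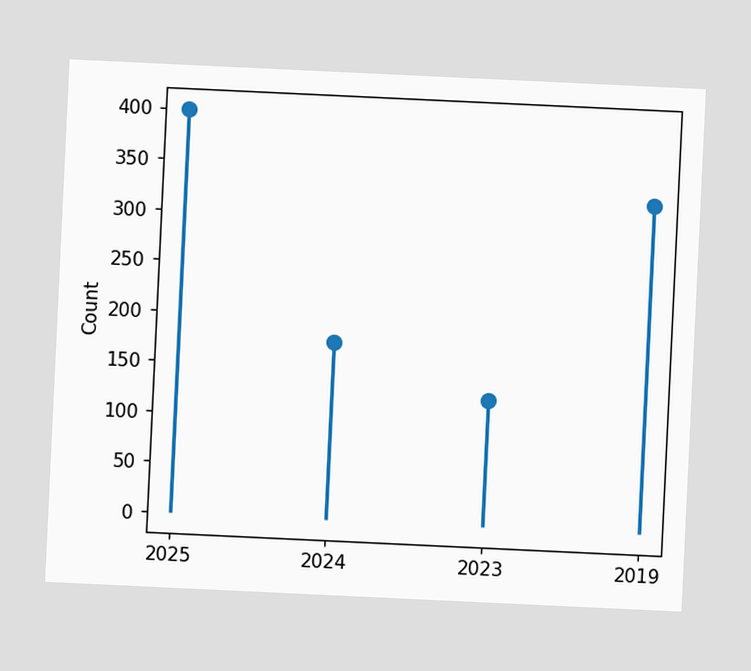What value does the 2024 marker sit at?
175

The chart is tilted about 3° clockwise. The 2024 marker sits at 175.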